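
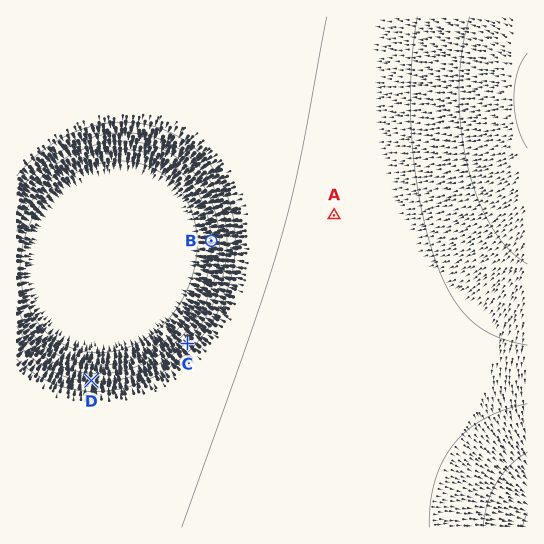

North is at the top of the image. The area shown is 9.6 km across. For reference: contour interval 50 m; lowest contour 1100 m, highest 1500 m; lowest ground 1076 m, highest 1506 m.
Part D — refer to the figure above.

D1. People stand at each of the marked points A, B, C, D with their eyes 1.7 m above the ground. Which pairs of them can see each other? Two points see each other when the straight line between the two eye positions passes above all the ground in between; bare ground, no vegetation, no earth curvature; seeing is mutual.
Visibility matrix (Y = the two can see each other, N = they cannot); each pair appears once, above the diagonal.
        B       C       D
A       N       N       N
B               Y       Y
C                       Y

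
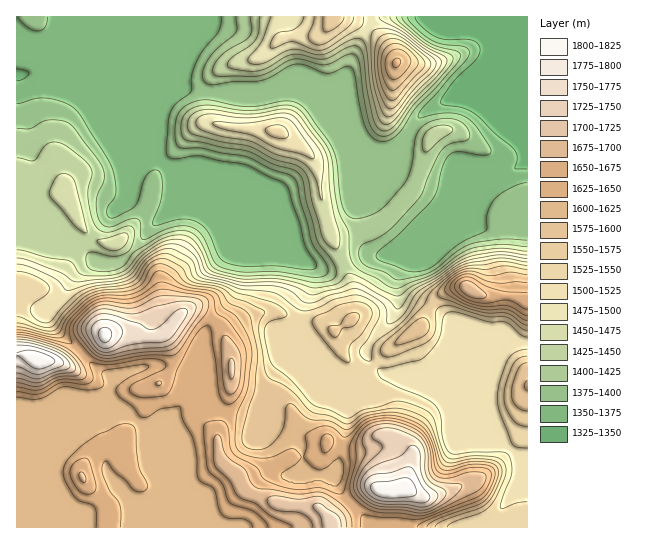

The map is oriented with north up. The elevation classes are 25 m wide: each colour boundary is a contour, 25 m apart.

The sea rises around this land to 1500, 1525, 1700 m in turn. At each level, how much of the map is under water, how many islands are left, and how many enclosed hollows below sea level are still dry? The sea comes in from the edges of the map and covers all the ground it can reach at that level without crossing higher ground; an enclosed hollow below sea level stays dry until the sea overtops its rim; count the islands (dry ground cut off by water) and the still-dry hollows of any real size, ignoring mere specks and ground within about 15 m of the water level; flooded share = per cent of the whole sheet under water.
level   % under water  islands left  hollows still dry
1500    48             2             0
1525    56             1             0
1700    94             2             0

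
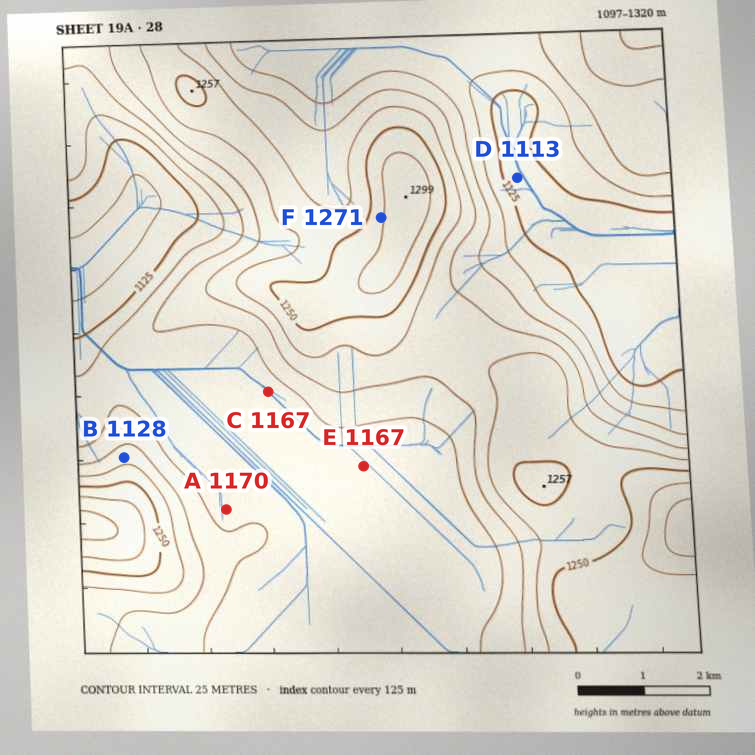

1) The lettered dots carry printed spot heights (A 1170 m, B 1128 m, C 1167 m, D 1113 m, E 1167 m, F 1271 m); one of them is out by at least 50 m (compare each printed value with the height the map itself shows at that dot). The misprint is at B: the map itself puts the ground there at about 1215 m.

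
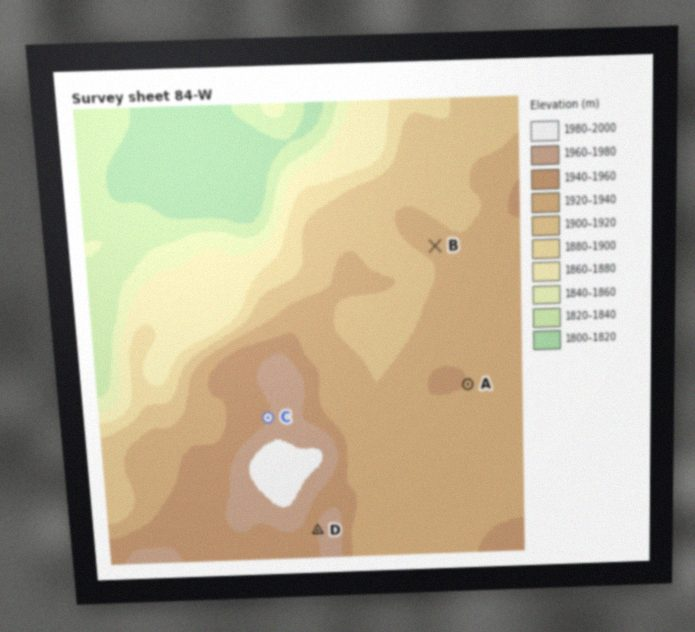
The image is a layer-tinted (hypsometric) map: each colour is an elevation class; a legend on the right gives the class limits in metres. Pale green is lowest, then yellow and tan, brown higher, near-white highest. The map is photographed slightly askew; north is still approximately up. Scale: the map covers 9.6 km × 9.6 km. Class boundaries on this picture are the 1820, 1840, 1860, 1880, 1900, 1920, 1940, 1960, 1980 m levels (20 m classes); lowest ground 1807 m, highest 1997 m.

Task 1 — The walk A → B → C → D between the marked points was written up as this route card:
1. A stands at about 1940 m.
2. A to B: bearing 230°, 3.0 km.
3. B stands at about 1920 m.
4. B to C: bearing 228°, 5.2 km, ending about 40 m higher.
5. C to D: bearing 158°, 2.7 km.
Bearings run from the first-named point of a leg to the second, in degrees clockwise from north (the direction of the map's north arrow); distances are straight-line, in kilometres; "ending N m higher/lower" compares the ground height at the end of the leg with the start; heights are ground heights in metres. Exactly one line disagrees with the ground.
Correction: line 2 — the bearing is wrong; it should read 347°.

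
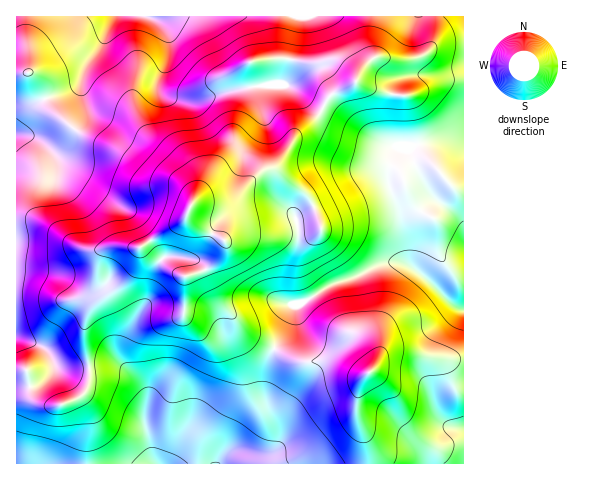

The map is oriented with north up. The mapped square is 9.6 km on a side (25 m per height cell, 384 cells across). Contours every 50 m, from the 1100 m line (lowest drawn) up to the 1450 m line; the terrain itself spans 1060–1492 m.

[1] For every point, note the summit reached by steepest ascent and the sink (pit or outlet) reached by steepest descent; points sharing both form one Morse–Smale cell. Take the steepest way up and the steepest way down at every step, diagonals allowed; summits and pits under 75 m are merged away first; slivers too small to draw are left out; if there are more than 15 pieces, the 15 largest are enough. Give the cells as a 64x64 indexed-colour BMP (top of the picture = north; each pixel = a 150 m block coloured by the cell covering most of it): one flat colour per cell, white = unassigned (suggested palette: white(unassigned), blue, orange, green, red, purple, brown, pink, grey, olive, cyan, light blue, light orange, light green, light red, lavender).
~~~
<image width="64" height="64" href="data:image/bmp;base64,Qk12CAAAAAAAAHYAAAAoAAAAQAAAAEAAAAABAAQAAAAAAAAIAAATCwAAEwsAABAAAAAAAAAA////ALR3HwAOf/8ALKAsACgn1gC9Z5QAS1aMAMJ34wB/f38AIr28AM++FwDox64AeLv/AIrfmACWmP8A1bDFADMzMzMzMzMzMzMzMzMzNVVVVVVVVVVVVVVEREREREREMzMzMzMzMzMzMzMzMzMzMzM1VVVVVVVVVUREREREREQzMzMzMzMzMzMzMzMzMzMzMzNVVVVVVVVVRERERERERDMzMzMzMzMzMzMzMzMzMzMzMzVVVVVVVVVEREREREREMzMzMzMzMzMzMzMzMzMzMzMzNVVVVVVVVUREREREREQzMzMzMzMzMzMzMzMzMzMzMzNVVVVVVVVURERERERERDMzMzMzMzMzMzMzMzMzMzMzM1VVVVVVVVREREREREREMzMzMzMzMzMzMzMzMzMzMzMzVVVVVVVVVEREREREREQzMxEzMzMzMzMzMzMzMzMzMzNVVVVVVVVURERERERERDMxERETMzMzMzMzMzMzMzMzM1VVVVVVVVREREREREREMxEREREzMzMzMzMzMzMzMzMzVVVVVVVVVEREREREREQzERERETMzMzMzMzMzMzMzMzNVVVVVVVVURERERERERDMRERERMzMzMzMzMzMzMzMzM1VVVVVVVVVEREREREREERERERETMzMzMzMzMzMzMzMzVVVVVVVUREREREREREQRERERETMzMzMzMzMzMzMzMzNVVVVVVERERERERERERBERERERMzMzMzMzMzMzMzMzM1VUREREREREREREREREEREREREzMzMzMzMzMzMzMzMzNEREREREREREREREREQRERERETMzMzMzMzMzMzMzMzIkRERERERERERERERERBERERERMzMzMzMzMzMzMzMyIiJEREREREREREREREREEREREREzMzMzMzMzMzMzMyIiIiREREREREREREREREQRERERETMzMzMzMzMzMzMyIiIiJERERERERERERERERBERERERMzMzMzMzMzMzMzIiIiIkREREREREREREREREERERERETMzMzMzMzMzMzIiIiIiJEREREREREREREREIREREREREzMzMzMzMzMzIiIiIiIiJEREREREREREREIhERERERERMzMzMzMzMzIiIiIiIiIiREREREREREREIiERERERERERMzMzMzMzMiIiIiIiIiIiREREREREREIiIRERERERERETMzMzMzMiIiIiIiIiIiIiJEREREREIiIhEREREREREREzMzMzMyIiIiIiIiIiIiIiJERERCIiIiERERERERERETMzMzMzMiIiIiIiIiIiIiIiJERCIiIiIRERERERERERMzMzMzMzIiIiIiIiIiIiIiIiIiIiIiIhERERERERERETMzMzMzMyIiIiIiIiIiIiIiIiIiIiIiEREREREREREREzMzMzMzIiIiIiIiIiIiIiIiIiIiIiIRERERERERERERMzMzMzERIiIiIiIiIiIiIiIiIiIiIhERERERERERERERMzMxERERERERIiIiIiIiIiIiIiIiERERERERERERERETMREREREREREREiIiIiIiIiIiIiIRERERERERERERERERERERERERERESIiIiIiIiIiIiIhERERERERERERERERERERERERERERIiIiIiIiIiIiIiERERERERERERERERERERERERERERIiIiIiIiIiIiIiIRERERERERERERERERERERERERERIiIiIiIiIiIiIiIhERERERERERERERERERERERERERIiIiIiIiIiIiIiIiERERERERERERERERERERERERERIiIiIiIiIiIiIiIiIRERERERERERERERERERERERERIiIiIiIiIiIiIiIiIhERERERERERERERERERERERERIiIiIiIiIiIiIiIiIiERERERERERERERERERERERERESIiIiIiIiIiIiIiIiIREREREREREREREREREREREREREiIiIiIiIiIiIiIiIhERERERERERERERERERERERERESIiIiIiIiIiIiIiIiEREREREREREREREREREREREREREiIiIiIiIiIiIiIiIRERERERERERERERERERERERERESIiIiIiIiIiIiIiIhERERERERERERERERERERERERERESIiIiIiIiIiIiIiEREREREREREREREREREREREREREREiIiIiIiIiIiIiIRERERERERERERERERERERERERERERIiIiIiIiIiIiIhEREREREREREREREREREREREREREREiIiIiIiIiIiIiERERERERERERERERERERERERERERERIiIiIiIiIiIiIRERERERERERERERERERERERERERERERIiIiIiIiIiIhERERERERERERERERERERERERERERERESIiIiIiIiIiEREREREREREREREREREREREREREREREREiIiIiIiIiIRERERERERERERERERERERERERERERERERIiIiIiIiIhEREREREREREREREREREREREREREREREREiIiIiIiIiERERERERERERERERERERERERERERERERERIiIiIiIiIREREREREREREREREREREREREREREREREREiIiIiIiIhERERERERERERERERERERERERERERERERESIiIiIiIiERERERERERERERERERERERERERERERERERIiIiIiIiIREREREREREREREREREREREREREREREREREiIiIiIiIhERERERERERERERERERERERERERERERERESIiIiIiIi"/>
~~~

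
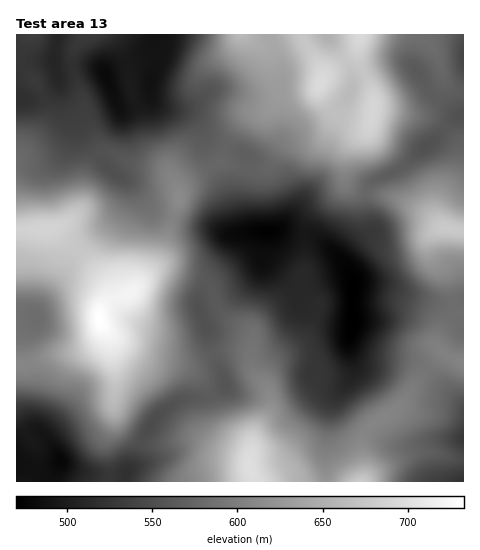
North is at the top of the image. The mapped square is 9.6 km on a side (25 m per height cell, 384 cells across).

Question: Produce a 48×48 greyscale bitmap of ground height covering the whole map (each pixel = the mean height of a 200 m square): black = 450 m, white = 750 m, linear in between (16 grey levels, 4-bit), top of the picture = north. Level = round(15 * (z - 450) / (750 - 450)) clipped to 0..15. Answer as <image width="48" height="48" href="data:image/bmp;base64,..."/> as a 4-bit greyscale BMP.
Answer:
<image width="48" height="48" href="data:image/bmp;base64,Qk32BAAAAAAAAHYAAAAoAAAAMAAAADAAAAABAAQAAAAAAIAEAAATCwAAEwsAABAAAAAAAAAAAAAAABEREQAiIiIAMzMzAERERABVVVUAZmZmAHd3dwCIiIgAmZmZAKqqqgC7u7sAzMzMAN3d3QDu7u4A////ACIiIjM0RERWeIiavMzMuqqZmrupdlVURCIiIiNERERWZ4iavMzLuqmImaqZh2VVVCIiEjRVVERVZ4iavMzLqpmIiJmYd2ZlVSIiIjVmZVVWZ3iaq8zLqpiIiIiHd2ZmVSIiI0VndlVWZ3iZq8y6qYh3eIiHd2ZlVCIiNFZ3h2VVZ3iJmru6mId3d4iId3ZmVDMzRFZ5mXZVZnd4iaqpiHZlZniIh3d2ZUM0RWeKqYZVVmZ3eImZh2VUVWeIiHd2ZURVZneauphmVWZmZniIhlVERFZ3iHd2ZWZmd3iaupmHZmZmZneIdlREM0VWd3d2Znd3iIiau6mYdmZmVneIdUREMzRFZ3d3Z4iIiJmry7qZh3ZmZnd3ZUREMzNFZ3d3d4iImaq8zLqph3ZmZnd3ZUREMiNEVnd3eIiJmrvN3MupiHZmZ3d2ZURDIiM0Vnd4iHeImrzd3cupiHZmZ3d2VURDISI0VneId3d4ibze3cuph2ZWZnd2VEQzIRI0Vnd3d3d3ib3u7cu6h2VVZndlREQzIRIjRWd3d3d3ir3u3cy6h2VWZmZlQzMzIREjRVZ3d3d3ir3u3dy6h2VWZlVUQzMzIRIjRVZnd3d4mr3e3d3Kh2VWVVREMzMzIRIjRVZmd4iJmrzd3e3Kl2VmVEMzMzMzIREjRFZnd5maq7zN3d3LmHZlVDMjMzMyIREjRWd4h6qqu7zM3d3LqXZVVDIiMzMyERIjRWiIiLu7u7zMzMzLqXZVQyIiIzMiESI0VniYiLu7u7u7u7u6qXZUMiIiIjMiEiNEVomZmbu8u7u6qqmZmHVDIiIRIiIiIjREV5qqqszMzLupmZiIh2UyIhEREiIiM0REV5q7u8zMzLupiIh4h2QyIiEREiIzNERFZ5q7u7u7u7upiHd3iHVDMyIiIjM0RVVVaJq7uqqqq7uod3d3iHZURDMzMzNFVmZmeJqqqYiImaqYdmZ3iIdlVERERDRWZ2Z3iJmZmId3eIiHZmZ3iIdmVVVVVURWd3Znd4iZiHdmZ3dmVWZ3iHdmZmZmZVVneHZmZniIiHZmZmZlVWZ3h3dmZmZmZmd3iId2Zmd3d2ZmVVVVVWZ3d3ZmZmZmd3iImZmIdmZmd2ZlVVVVVVZnd2ZmZmZneIiZqqqphmVWZmZlVVVVVVVWZmZmZmd3iImaq7u6h2VVZmZVVERUQ0RFVWZmZ3iIiImqu7zLl2ZlZlVVREREMjM0RVVmd4iIiJmru7zLqHdmVURERERDIiMzNFVWeIiZmZq7u7zLqXdmVURERERDIiIiNFVWd4iZmau7u7zLqHZmZTREREQyIiIiNFVWZ4iZmazMu7zLqHZmZkRDM0QyIiIiNFZWZ4iZmazMu7u6l2ZmZkRDM0MiIiIiNFZmeImZmazMy7u5hmZmZURDMzMiIiIiNFZ3iJmZmqvMy7updmZmZUQzM0MiIiIiI1Z4iZmqqrvLu8uodmZmZURDNEQzMyIiI0V4mqqqqru7u8ypd2d2ZURDM0REMzIiI0Vomqqqq7uqu8y5h3d2ZQ=="/>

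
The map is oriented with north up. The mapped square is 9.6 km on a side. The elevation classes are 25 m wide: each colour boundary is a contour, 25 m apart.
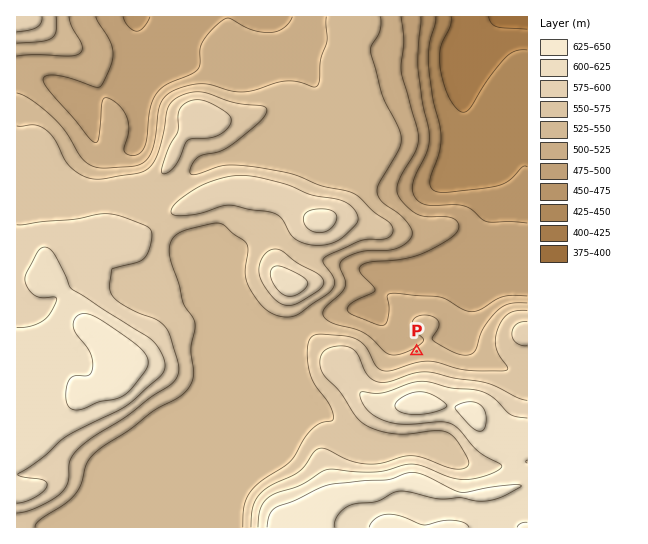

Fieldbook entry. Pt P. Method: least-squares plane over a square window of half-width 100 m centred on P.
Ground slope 4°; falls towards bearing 340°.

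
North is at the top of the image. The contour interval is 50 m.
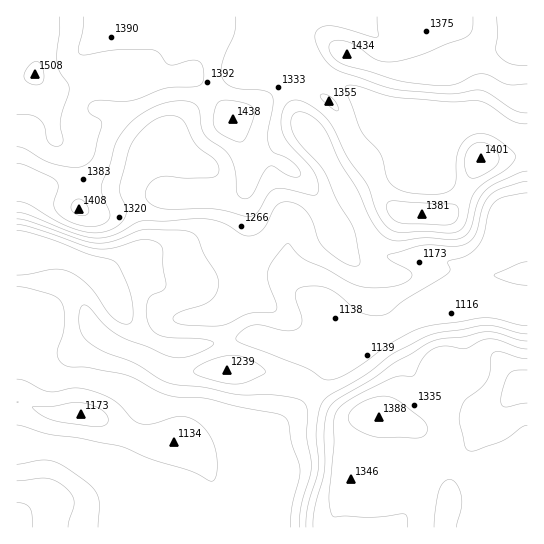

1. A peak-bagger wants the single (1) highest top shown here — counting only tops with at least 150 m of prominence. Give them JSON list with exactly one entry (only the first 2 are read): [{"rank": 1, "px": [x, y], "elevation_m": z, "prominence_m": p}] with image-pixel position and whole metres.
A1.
[{"rank": 1, "px": [35, 74], "elevation_m": 1508, "prominence_m": 440}]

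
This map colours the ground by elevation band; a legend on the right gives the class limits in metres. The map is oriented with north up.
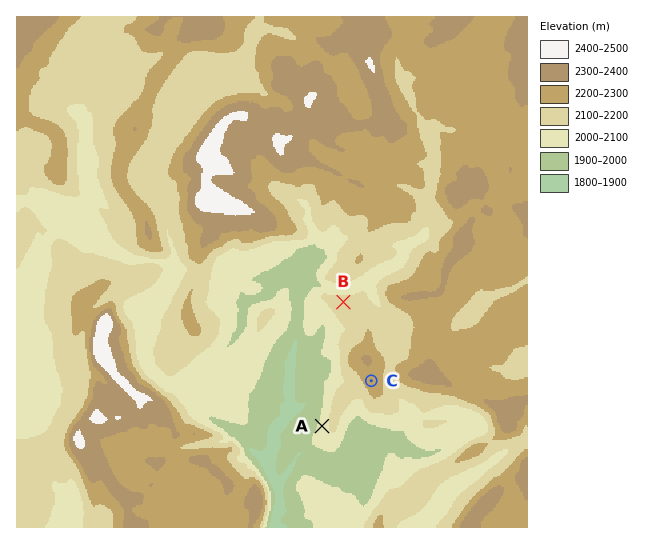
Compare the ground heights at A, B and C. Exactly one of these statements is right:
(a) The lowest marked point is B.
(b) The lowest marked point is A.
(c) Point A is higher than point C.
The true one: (b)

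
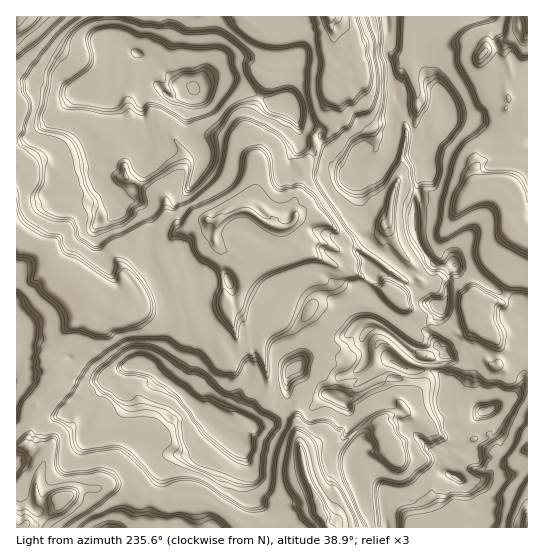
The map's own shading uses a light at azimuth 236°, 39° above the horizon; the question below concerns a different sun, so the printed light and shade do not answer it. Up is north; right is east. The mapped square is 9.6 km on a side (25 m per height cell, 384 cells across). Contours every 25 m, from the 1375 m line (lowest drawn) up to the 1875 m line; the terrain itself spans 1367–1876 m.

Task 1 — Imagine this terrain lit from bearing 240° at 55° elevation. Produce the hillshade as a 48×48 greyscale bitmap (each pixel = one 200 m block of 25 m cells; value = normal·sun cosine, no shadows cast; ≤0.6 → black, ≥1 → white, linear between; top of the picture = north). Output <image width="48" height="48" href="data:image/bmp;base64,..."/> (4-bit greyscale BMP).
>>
<image width="48" height="48" href="data:image/bmp;base64,Qk32BAAAAAAAAHYAAAAoAAAAMAAAADAAAAABAAQAAAAAAIAEAAATCwAAEwsAABAAAAAAAAAAAAAAABEREQAiIiIAMzMzAERERABVVVUAZmZmAHd3dwCIiIgAmZmZAKqqqgC7u7sAzMzMAN3d3QDu7u4A////ALu2d1RFVVQzNSN5mYhAGs7ttFmYiIhQE7pmd3ZlRVRVZlermIYgbM7stniZmIhSI4dXmph2d3iIiJzbdXUSrN7MuJmHiZlkMXiIm6iamJmZm9y6hTIWzO6rlmiZqoZVM4iaqqm8qcuJvdy6YQE53euZY2iJqGVFNUacypm6nMqbzLqpQAFL3MqHNImahlVkRyWbuaqqzKmsuZvIIABc27qEJ7u7iIVEV2iszLmbyomsqcymERB9yqpzWsy4iHVnQYmrzKmZmIi8rMqGQhCNurpje8p5uIh2Qpmby5iIiJrLzZiHMRKLrMhWnKicuImVNYiruYiJqavM2oZSAUarqql2q5m8qap0VWeamYisurvNtUIQFYmZrKZ5mJq8mKllQjaImZvbmavKMyEkeJmKumZ4iZm7mIZWRGVYmby5msxyNAJYiKp5h3iZiZq7hlREWHVYiqqau6USMQR5d8tliZmYmqmZY0VniGRYiZiKqDABMSeYWclUeIqYqHiIZXd5mHRYiIh2QgATM3iHiqdniauYiJeKRHZomHVXd2VVMBIkaIh4mod4ibuHmUWWJkNaqYVGVEV2RFZ4iIV5iIiYiaqIY1iHdCacqXNFNHiHeJmIiGOKmImYmZh0RWiqcli8mCJkN4iIibuIiESqqImZmYdnUnzKIGi6mBRCaIiIisqIh1aqqImZmIiGFcynIXm7h1QmiImZnMmIiGd5mYiYh4h0W8qIdIylVUNYiJu4rKiIiGVXmHeIh3ioiqmrmJcleDNomsyXu4iIhCR4h3d2eIq3iprKhTJYiEV5vMqJmYiIQmiIiIdnqZupl5yFdTN4ZHic28p5mIiFJYiIiIiKuqy5aMpFVkR0JJvMvdqHeZdUV4iIh3iKqb2masgjaERCaNy6vcuXZnhlZ4mHZomZjOyFfMc0VVdDiMzLqquoZnaGaIiIiZmZztmGe7dDJnY0ibvJmayodViYZniJmZmc7rqXebdTFHZXiaupicyXVGiadHZ4iam97MuHWbmFJHiImpqqisp2eHibpEZWi8qs3MmXR7yDI2mavYq6m8l3q4Z7txRVjLmbu6mIZryDE3qqupvKm7mImYiKpxI1nLqrq5qId6tzFIqpmMy5rLiImIiJlxFXrLynmZmIh5qFNXmIiLuqzJiIiIiJhjNpmsyGd4h3l5qHVGiIiLzLqYiZiIiamFNZvcuUR4h5qJiIdWZoiMzJmaqpmYrMl2RqzMtQN3iKuXaYdERIiMy7u7uompzLqFRpzKgQJHd6yVapciFoid28ypmYmavLlkRphmQAFXib2ka6QiOIicu8qIiImJqphkRTJGUwJ4ic2SemIyaIicq6iImIiImXZEUgSIhRNoi+1jiFUjeIiJmpmJuYiYiHdmQSWIhiJojO1miHYkaIhoiaqruYmHdmVVISRWZAFone1miIU0eYQHiJmrqIdlI0NEEAJGZSNone1kiIVXiGNJiYiJhkERNDRUECaIh0JovuxUiIdnmVNIiXdnQxABMzVUIXiIiEFZzuxEiIiZhzIw=="/>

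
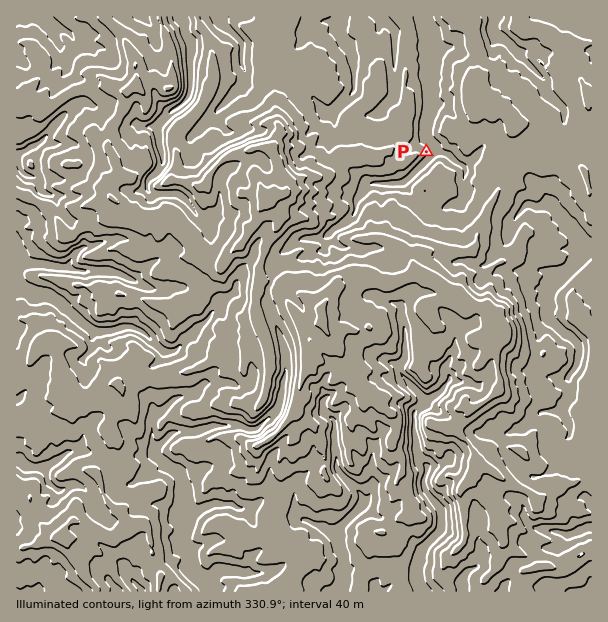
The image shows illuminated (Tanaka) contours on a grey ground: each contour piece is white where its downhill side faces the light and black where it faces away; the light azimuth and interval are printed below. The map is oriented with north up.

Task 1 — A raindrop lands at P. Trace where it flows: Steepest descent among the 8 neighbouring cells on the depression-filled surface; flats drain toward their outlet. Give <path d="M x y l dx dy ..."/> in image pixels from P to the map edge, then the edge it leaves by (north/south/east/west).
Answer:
<path d="M426 152l8 0 1-2 0-3-7-7-2-3 0-15 2-2 0-3 3-6 0-75-5-7-3-12"/>
exit: north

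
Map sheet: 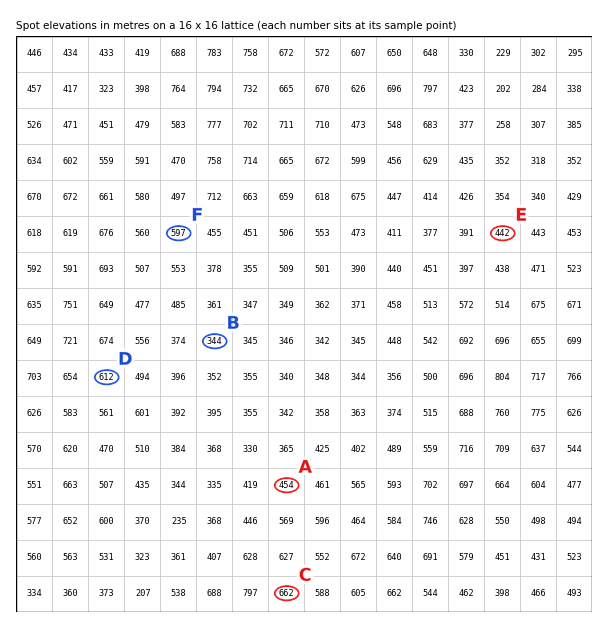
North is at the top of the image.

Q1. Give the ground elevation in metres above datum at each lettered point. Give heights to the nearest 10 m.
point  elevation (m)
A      450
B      340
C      660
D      610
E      440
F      600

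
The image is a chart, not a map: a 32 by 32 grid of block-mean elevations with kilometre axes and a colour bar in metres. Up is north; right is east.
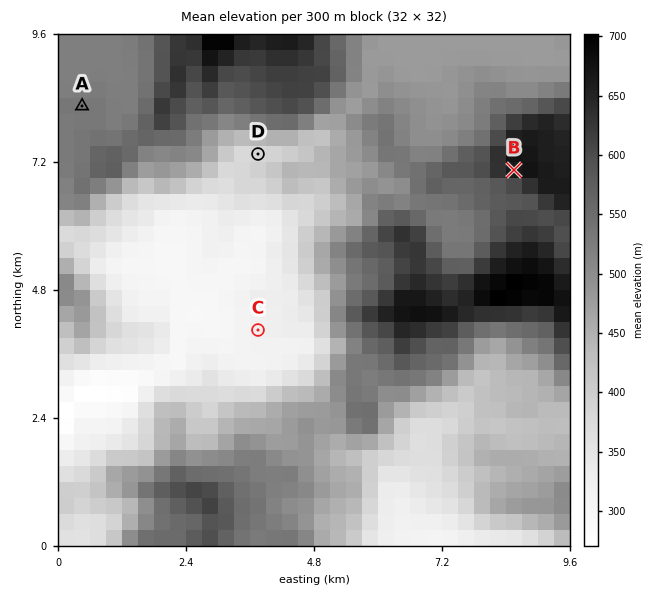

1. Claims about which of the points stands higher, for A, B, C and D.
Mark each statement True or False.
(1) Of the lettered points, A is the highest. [False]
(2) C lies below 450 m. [True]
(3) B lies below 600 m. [False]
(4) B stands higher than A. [True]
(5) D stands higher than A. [False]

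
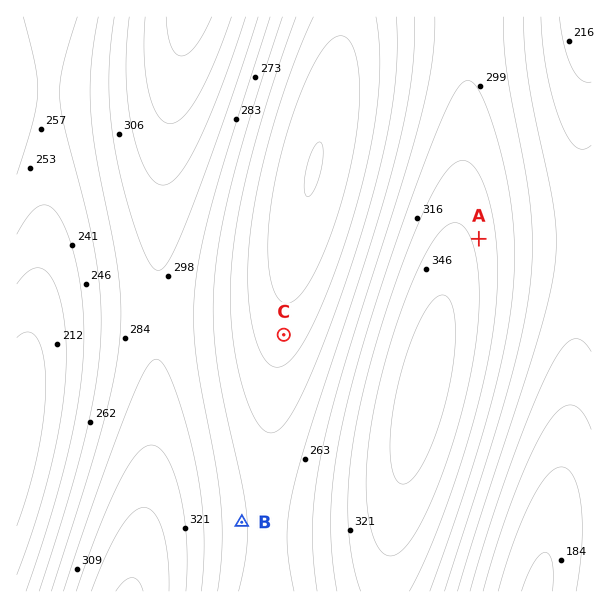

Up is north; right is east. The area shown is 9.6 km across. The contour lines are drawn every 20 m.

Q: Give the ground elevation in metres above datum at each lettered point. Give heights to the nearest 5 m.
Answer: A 335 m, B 265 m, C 210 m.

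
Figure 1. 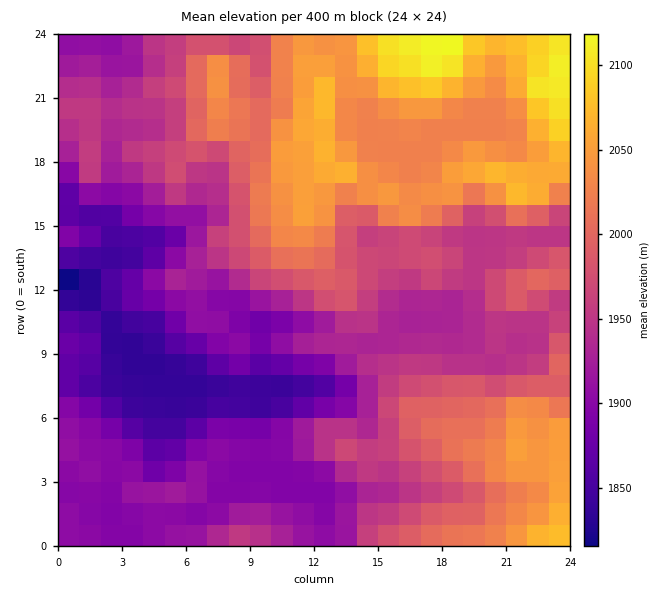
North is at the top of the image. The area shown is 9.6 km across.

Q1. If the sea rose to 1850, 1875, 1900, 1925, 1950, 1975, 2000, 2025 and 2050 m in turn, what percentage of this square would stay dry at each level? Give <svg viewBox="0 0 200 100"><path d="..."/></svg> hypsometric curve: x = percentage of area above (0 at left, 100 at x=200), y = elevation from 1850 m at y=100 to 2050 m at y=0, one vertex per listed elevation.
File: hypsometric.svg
<svg viewBox="0 0 200 100"><path d="M187 100l-11-12-21-13-22-13-27-12-26-12-16-13-20-13-22-12"/></svg>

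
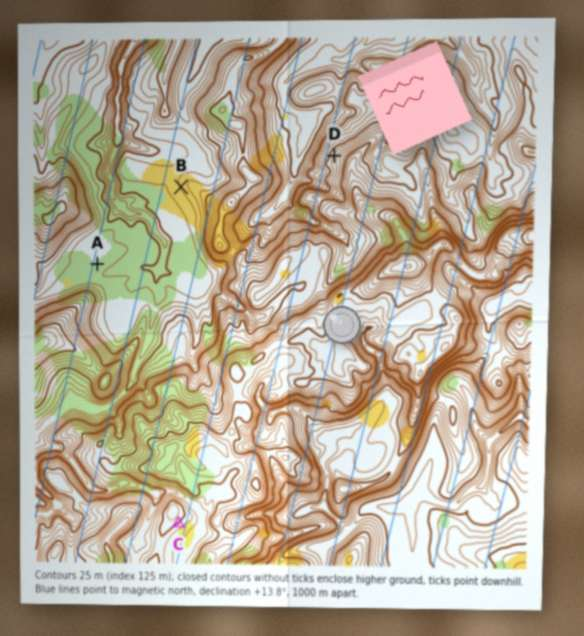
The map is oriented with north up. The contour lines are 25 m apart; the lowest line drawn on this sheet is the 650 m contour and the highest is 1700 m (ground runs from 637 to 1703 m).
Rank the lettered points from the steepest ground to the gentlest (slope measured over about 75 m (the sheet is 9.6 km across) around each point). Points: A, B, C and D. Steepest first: D C B A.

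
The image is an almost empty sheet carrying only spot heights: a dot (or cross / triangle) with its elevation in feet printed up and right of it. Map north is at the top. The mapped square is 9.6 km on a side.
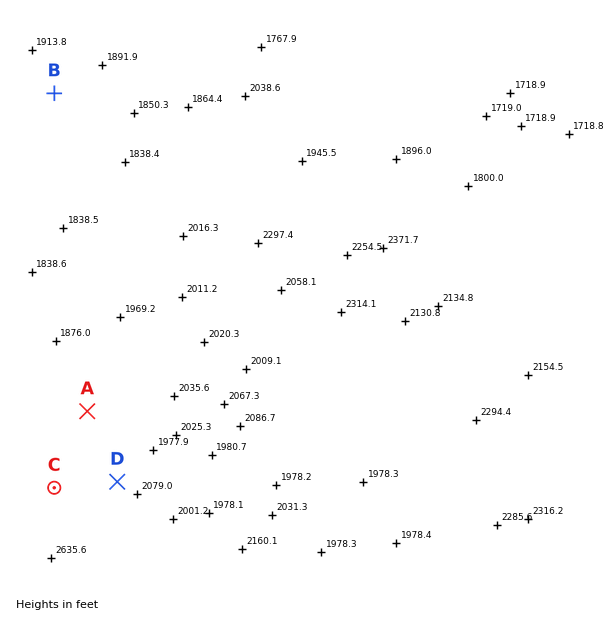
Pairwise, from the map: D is higher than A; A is higher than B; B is lower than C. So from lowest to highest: B A D C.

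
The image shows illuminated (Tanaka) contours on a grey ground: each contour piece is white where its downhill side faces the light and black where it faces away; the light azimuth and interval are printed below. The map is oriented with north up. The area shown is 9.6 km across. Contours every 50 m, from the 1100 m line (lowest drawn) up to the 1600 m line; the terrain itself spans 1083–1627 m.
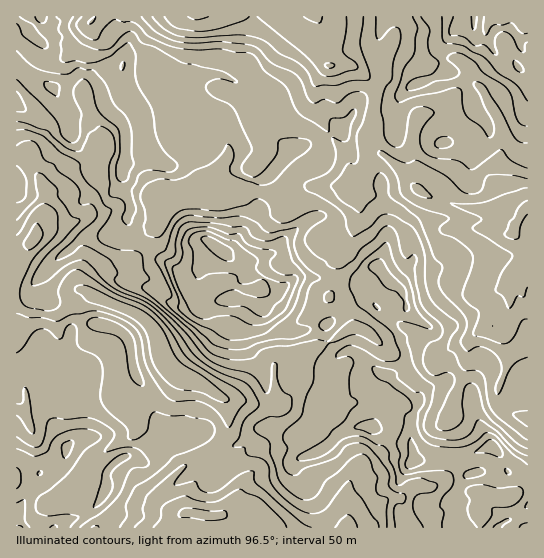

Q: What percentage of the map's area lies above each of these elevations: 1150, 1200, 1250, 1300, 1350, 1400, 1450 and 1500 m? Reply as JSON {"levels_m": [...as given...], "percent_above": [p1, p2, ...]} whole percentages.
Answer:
{"levels_m": [1150, 1200, 1250, 1300, 1350, 1400, 1450, 1500], "percent_above": [94, 86, 73, 57, 38, 22, 10, 4]}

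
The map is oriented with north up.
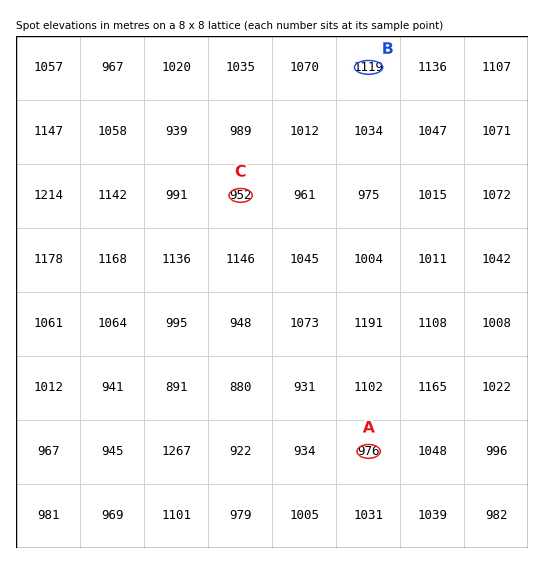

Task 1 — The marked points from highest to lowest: B A C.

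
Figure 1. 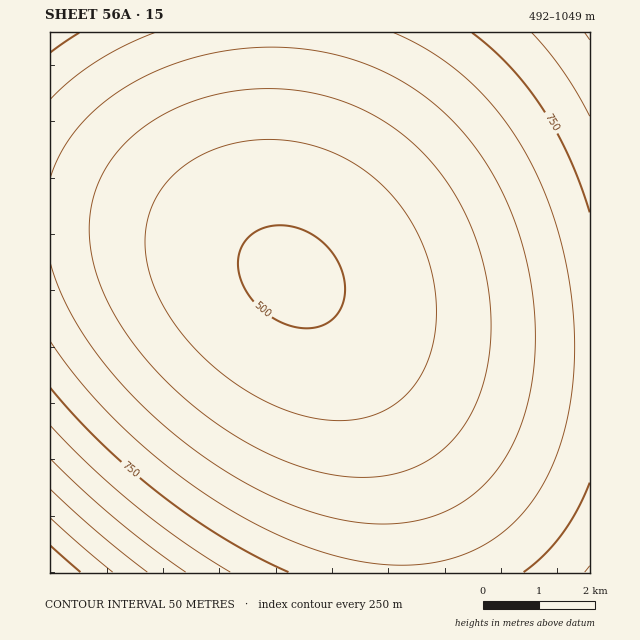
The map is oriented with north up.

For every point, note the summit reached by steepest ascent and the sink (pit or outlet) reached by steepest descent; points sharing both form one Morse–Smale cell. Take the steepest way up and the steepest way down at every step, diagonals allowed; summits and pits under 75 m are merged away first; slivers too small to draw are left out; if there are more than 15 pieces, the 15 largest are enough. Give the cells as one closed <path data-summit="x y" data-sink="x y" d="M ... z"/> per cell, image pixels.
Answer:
<path data-summit="50 572" data-sink="291 276" d="M81 221l-31 0 0 351 354 1 0-26-7-58-9-41-10-29-12-29-21-42-21-34-18-24-25-21-25-13-31-11-58-14z"/><path data-summit="590 33" data-sink="291 276" d="M590 32l-316 0-2 181 6 37 10 22 14 14 29 18 32 15 44 14 73 13 65 4 45 0z"/><path data-summit="590 572" data-sink="291 276" d="M304 286l-2 0 22 28 21 34 21 42 12 29 10 29 9 41 6 39 1 44 186 1 0-222-95-4-38-4-45-8-59-20-37-20z"/><path data-summit="50 33" data-sink="291 276" d="M273 32l-223 0 0 188 81 5 63 11 55 17 38 20-11-29-4-31z"/>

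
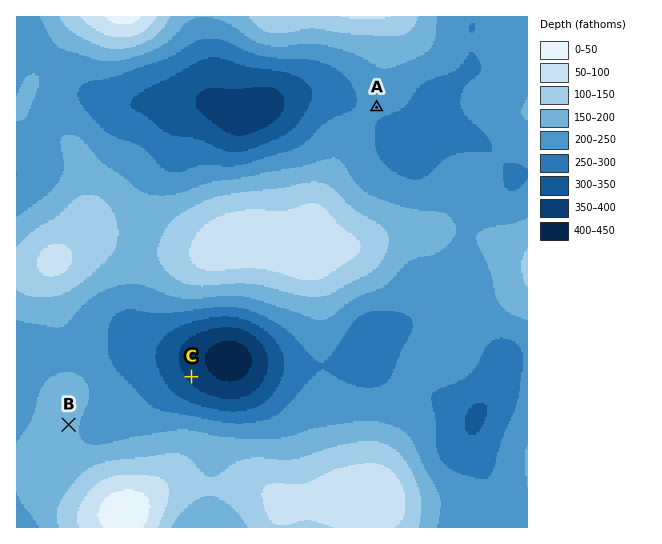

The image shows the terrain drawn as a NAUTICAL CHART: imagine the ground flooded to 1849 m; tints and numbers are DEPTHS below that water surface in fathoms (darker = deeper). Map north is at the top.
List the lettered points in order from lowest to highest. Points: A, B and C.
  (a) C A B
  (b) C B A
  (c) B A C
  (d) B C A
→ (a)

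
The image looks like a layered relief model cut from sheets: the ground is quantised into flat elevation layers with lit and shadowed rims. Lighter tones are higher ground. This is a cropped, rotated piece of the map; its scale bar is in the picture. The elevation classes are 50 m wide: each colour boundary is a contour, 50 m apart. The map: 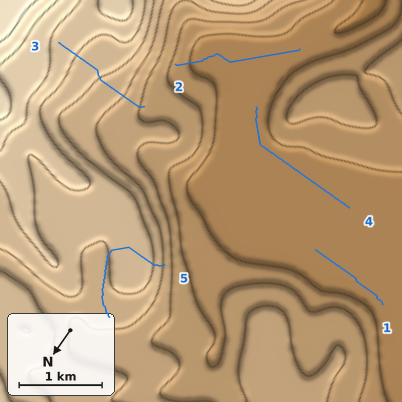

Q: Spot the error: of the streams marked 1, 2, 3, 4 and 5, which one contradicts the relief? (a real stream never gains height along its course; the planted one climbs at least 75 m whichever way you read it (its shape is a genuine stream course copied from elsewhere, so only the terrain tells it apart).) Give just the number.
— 5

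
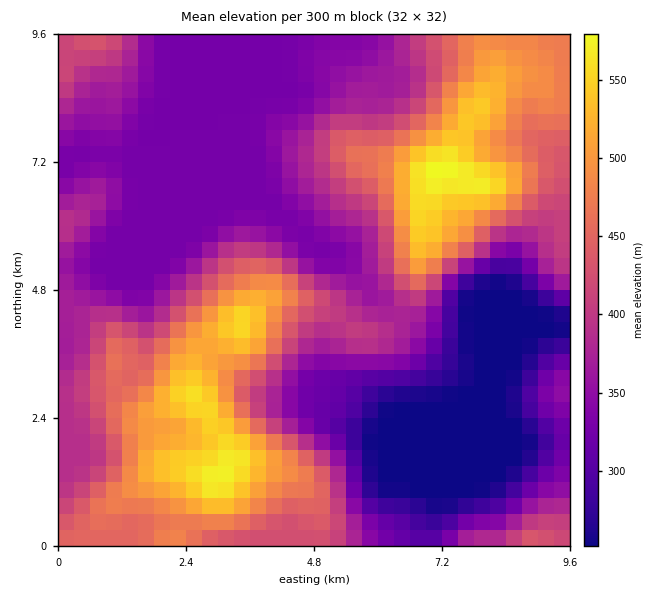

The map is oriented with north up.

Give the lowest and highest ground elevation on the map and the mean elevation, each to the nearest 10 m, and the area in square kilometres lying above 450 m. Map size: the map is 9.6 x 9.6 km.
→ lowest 250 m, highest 580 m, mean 390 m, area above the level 24.9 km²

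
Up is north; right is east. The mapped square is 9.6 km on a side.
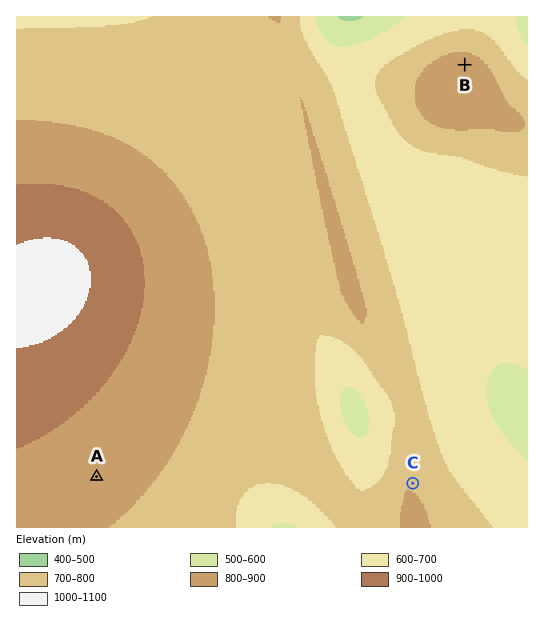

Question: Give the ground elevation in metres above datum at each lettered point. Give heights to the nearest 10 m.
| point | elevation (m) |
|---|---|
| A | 840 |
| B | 850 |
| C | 790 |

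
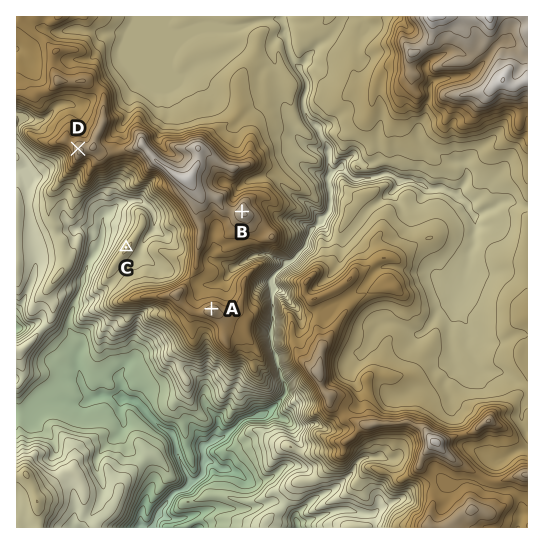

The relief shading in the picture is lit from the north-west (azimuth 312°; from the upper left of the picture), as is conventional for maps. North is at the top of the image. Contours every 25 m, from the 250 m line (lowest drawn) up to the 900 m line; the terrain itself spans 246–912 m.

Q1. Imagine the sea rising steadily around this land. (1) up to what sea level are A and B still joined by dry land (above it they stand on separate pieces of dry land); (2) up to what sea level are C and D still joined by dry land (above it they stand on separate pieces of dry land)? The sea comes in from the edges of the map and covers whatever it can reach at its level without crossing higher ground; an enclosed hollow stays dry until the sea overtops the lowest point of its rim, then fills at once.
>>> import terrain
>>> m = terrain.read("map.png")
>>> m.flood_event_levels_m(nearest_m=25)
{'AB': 750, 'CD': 600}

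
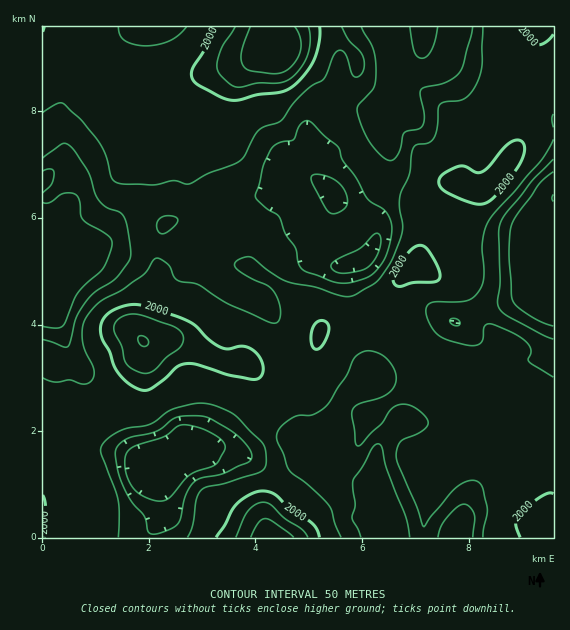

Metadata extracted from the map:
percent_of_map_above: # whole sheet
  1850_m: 93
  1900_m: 79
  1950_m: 55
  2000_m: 9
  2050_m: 3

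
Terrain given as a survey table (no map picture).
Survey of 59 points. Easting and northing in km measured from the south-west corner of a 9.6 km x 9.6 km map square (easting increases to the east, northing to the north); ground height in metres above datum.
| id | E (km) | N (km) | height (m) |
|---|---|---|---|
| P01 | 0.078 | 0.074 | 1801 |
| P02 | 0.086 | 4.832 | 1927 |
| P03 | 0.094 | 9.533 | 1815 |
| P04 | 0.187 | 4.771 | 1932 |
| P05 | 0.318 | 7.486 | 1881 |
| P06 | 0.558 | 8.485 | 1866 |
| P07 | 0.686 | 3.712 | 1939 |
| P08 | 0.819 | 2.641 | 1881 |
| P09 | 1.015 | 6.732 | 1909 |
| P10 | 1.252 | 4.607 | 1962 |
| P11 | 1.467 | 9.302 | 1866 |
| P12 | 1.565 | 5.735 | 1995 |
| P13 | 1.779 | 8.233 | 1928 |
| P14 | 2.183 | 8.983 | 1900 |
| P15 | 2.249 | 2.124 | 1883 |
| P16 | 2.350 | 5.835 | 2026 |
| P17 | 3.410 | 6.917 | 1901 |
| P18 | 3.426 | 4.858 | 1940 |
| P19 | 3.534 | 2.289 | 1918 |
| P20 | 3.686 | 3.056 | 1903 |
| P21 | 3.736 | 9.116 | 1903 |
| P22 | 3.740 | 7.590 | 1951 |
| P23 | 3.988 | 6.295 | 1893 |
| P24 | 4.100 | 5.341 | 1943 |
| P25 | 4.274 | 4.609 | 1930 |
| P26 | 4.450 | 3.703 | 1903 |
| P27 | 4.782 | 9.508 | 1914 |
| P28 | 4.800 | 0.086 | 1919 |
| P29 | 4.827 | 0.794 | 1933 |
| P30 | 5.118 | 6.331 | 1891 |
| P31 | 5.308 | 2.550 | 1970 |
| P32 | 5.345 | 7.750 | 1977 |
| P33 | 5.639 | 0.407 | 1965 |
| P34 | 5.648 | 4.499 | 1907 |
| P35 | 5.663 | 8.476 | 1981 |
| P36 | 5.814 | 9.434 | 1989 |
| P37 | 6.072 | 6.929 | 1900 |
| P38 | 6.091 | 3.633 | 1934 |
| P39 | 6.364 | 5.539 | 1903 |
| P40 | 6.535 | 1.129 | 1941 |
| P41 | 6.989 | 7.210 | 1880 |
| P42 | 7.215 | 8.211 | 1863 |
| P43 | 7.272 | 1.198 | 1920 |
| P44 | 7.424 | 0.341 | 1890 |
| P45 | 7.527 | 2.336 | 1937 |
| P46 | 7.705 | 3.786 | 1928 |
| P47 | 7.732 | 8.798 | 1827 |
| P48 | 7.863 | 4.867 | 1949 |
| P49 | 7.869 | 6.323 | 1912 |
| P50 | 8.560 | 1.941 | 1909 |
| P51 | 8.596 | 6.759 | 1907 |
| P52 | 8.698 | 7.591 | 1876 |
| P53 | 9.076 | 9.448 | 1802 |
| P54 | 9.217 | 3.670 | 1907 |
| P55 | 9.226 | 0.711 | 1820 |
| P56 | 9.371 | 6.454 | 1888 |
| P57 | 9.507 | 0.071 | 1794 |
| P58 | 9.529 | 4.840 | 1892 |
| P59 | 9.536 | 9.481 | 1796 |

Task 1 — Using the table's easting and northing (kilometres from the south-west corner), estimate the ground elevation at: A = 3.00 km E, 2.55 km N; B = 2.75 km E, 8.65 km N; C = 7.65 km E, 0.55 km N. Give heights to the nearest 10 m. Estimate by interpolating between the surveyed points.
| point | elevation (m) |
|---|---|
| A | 1900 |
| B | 1930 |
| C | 1890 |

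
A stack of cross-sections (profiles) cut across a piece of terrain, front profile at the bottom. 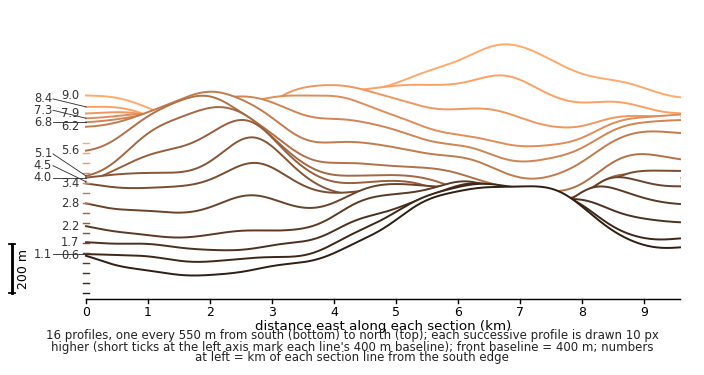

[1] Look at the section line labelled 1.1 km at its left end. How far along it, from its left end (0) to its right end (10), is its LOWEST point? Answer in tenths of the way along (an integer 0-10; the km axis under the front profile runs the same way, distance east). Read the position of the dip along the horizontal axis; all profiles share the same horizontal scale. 2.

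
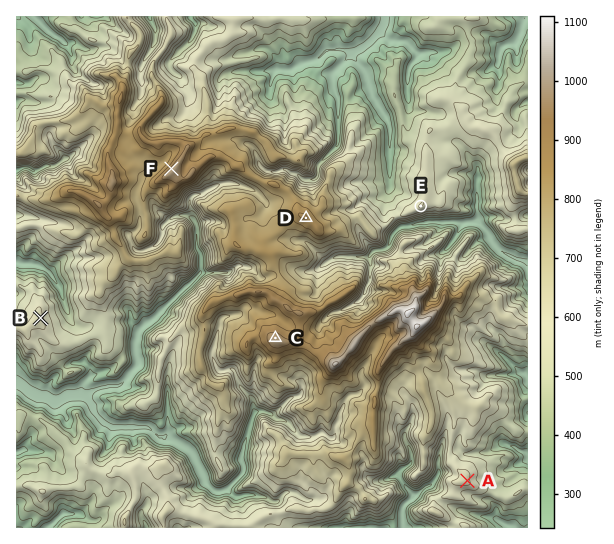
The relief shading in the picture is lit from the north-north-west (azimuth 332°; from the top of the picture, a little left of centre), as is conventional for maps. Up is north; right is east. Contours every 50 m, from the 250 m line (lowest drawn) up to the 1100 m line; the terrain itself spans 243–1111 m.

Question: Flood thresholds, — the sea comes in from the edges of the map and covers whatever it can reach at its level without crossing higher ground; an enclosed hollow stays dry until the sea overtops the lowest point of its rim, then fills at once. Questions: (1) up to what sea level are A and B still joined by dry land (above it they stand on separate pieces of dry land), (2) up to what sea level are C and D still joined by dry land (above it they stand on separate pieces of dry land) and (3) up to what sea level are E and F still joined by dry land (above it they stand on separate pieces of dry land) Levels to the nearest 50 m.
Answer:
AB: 500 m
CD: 800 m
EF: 550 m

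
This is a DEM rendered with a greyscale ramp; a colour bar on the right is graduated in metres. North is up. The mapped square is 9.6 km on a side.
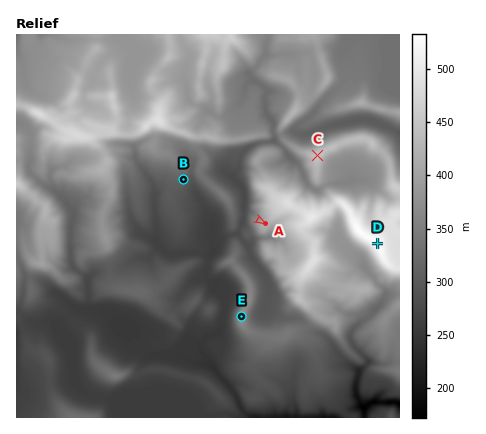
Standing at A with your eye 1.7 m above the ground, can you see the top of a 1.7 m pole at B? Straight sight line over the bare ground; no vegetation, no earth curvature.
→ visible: true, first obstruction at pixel None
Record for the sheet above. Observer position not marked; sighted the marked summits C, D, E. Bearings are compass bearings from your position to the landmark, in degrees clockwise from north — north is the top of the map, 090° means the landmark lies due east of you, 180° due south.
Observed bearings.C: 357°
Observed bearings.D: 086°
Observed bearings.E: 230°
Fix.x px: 323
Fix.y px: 248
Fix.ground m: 430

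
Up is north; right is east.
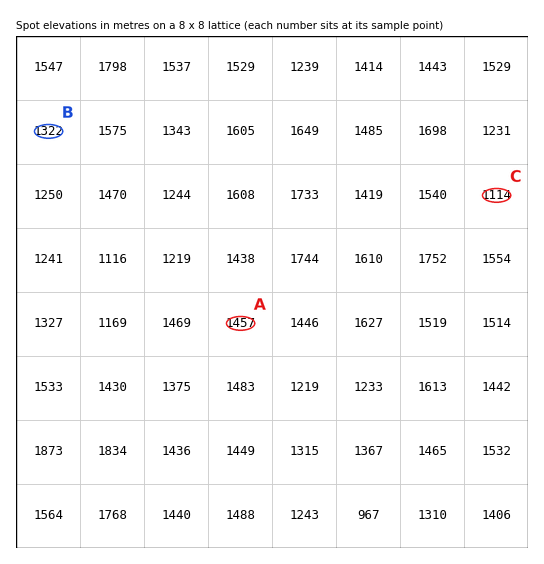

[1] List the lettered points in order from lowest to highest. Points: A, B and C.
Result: C B A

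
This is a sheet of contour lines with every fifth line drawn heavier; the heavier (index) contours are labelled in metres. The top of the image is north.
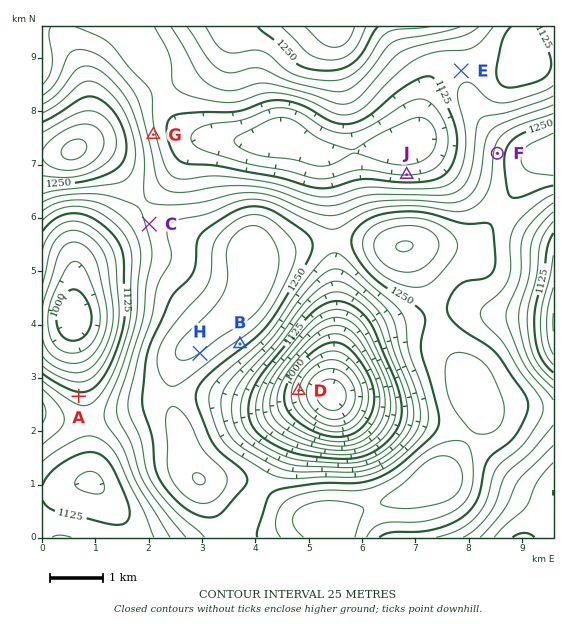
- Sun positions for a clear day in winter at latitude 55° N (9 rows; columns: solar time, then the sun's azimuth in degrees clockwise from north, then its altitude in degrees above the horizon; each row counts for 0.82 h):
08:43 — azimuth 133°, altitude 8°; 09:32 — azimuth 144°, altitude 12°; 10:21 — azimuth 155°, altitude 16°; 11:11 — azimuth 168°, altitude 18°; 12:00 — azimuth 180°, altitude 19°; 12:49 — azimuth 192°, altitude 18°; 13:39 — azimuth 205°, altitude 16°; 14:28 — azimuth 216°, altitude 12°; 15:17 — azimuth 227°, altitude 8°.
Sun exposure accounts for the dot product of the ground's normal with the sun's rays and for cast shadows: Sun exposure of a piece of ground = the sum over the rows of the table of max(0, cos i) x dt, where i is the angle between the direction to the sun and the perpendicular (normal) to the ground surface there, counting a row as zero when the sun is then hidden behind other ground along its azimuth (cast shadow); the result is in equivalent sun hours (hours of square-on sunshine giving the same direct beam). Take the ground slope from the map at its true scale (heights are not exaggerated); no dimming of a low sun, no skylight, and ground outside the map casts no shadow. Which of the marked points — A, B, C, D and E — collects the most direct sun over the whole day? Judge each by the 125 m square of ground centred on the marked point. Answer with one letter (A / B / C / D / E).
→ B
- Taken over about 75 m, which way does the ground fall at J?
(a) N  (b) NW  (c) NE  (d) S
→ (a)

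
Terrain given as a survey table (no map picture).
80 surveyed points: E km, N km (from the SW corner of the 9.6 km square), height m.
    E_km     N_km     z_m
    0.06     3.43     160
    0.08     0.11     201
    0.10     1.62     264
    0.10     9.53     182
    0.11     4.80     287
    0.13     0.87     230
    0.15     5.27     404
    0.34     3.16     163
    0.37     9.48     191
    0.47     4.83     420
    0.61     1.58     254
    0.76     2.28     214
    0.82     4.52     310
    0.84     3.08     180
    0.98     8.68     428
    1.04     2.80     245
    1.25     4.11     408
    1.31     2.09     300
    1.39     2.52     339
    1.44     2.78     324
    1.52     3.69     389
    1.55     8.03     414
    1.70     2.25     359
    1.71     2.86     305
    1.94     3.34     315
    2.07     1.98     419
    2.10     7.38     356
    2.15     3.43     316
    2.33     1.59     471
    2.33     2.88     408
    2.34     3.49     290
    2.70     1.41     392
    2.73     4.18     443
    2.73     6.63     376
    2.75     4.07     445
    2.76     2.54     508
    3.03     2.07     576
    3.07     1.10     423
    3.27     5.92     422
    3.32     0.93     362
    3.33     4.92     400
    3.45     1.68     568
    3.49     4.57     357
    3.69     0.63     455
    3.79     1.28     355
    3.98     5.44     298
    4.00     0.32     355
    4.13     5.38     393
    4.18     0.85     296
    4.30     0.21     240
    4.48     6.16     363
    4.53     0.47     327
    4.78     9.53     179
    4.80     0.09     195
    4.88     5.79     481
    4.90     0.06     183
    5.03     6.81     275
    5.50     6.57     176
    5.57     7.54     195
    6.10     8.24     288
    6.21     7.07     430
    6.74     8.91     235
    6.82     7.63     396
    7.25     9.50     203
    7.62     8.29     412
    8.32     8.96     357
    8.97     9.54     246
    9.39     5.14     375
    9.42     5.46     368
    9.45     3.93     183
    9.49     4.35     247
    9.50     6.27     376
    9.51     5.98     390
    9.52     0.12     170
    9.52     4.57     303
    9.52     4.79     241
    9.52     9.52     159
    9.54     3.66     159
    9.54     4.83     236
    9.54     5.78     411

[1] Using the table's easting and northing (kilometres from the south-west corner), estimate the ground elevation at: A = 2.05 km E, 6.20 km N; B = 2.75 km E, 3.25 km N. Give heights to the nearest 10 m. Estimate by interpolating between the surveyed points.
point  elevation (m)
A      520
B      550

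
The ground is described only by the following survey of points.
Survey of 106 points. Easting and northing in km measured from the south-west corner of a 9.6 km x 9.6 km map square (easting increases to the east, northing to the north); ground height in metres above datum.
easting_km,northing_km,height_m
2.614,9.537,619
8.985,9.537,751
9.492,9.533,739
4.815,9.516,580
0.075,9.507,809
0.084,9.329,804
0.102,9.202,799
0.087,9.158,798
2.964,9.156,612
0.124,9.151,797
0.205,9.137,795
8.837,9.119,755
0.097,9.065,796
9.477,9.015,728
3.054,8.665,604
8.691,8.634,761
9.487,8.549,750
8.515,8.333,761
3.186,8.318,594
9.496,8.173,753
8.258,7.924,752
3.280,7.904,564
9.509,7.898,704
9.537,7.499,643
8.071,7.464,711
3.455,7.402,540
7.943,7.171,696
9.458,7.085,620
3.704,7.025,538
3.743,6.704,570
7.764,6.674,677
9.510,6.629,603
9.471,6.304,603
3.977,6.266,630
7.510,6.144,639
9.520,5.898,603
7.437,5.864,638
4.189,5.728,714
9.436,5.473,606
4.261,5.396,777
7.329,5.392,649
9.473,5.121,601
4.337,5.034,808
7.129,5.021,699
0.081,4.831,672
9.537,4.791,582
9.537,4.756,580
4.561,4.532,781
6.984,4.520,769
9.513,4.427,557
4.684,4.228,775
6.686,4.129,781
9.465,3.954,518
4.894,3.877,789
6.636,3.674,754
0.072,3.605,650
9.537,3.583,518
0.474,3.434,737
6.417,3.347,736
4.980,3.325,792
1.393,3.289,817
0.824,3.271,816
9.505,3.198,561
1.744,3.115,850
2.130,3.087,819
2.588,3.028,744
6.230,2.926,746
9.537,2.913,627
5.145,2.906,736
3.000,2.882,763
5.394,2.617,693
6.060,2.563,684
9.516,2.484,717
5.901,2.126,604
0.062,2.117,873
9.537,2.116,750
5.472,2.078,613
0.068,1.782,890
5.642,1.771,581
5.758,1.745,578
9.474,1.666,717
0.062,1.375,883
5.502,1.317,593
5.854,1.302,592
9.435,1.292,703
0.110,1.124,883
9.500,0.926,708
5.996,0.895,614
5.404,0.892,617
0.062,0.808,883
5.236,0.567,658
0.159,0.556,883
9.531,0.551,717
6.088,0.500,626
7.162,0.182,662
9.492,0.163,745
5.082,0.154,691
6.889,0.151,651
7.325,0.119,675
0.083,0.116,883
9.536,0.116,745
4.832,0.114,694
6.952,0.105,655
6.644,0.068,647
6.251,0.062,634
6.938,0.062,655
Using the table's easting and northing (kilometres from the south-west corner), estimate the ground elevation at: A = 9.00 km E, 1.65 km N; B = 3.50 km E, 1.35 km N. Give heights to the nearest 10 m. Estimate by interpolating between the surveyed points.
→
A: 670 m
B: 770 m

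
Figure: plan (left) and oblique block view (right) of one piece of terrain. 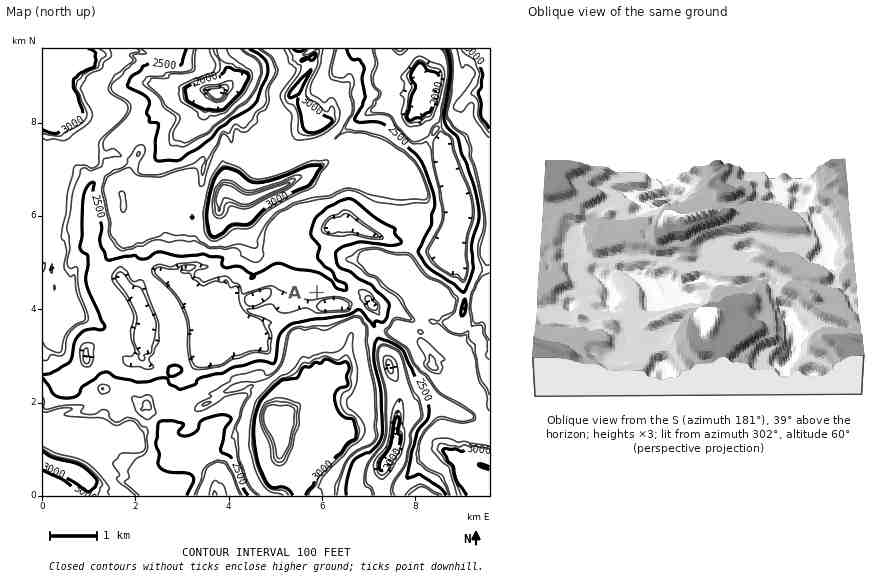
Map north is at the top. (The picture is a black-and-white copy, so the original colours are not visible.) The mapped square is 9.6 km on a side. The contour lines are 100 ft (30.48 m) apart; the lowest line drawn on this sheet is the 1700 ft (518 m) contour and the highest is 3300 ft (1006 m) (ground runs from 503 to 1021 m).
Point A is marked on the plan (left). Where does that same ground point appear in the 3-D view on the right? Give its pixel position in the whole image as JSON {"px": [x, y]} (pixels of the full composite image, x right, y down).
{"px": [733, 275]}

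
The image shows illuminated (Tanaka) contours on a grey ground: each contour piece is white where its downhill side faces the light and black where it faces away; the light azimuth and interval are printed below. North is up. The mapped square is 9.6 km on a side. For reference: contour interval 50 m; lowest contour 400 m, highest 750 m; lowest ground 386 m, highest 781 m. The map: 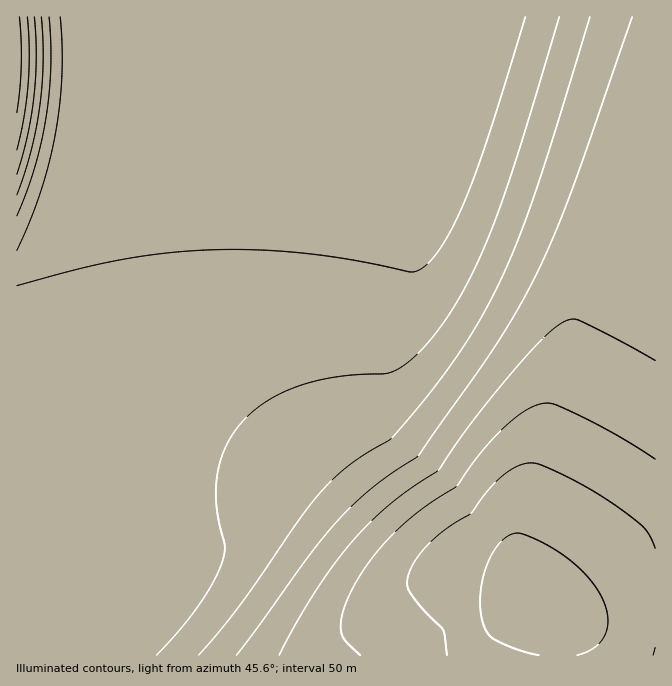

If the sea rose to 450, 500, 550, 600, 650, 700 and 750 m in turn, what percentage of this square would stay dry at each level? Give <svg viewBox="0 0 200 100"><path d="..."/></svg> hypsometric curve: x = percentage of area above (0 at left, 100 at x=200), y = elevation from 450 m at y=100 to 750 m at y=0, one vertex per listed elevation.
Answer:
<svg viewBox="0 0 200 100"><path d="M182 100l-11-17-11-16-19-17-12-17-19-16-58-17"/></svg>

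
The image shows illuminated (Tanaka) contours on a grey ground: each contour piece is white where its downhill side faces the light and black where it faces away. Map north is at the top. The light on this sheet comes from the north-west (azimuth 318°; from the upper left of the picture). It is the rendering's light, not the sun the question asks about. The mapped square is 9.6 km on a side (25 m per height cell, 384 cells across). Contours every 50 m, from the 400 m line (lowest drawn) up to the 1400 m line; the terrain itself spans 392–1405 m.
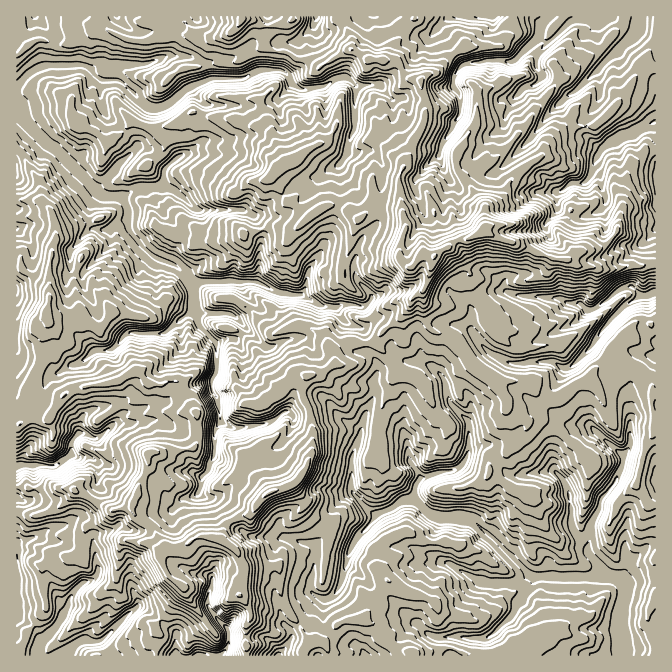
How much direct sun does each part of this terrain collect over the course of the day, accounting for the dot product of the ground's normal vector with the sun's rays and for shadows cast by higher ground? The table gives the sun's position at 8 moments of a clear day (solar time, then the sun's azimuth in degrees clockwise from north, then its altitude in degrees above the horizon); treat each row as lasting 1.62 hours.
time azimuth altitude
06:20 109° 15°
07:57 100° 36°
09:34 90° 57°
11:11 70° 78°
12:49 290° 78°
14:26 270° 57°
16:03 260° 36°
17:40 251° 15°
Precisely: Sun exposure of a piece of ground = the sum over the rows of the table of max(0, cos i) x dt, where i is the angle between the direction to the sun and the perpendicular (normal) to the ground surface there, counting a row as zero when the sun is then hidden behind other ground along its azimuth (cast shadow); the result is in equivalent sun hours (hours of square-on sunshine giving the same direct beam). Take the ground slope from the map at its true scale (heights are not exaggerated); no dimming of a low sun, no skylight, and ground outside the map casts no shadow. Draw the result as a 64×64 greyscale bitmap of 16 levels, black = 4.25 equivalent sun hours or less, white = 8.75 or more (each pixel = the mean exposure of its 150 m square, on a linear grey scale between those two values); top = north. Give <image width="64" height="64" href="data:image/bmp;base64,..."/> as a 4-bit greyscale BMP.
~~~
<image width="64" height="64" href="data:image/bmp;base64,Qk12CAAAAAAAAHYAAAAoAAAAQAAAAEAAAAABAAQAAAAAAAAIAAATCwAAEwsAABAAAAAAAAAAAAAAABEREQAiIiIAMzMzAERERABVVVUAZmZmAHd3dwCIiIgAmZmZAKqqqgC7u7sAzMzMAN3d3QDu7u4A////AOzN3JV+7u/Kl4YlioiKzM3d3N7crN7Kmt////7d7v7N3LvKuofe7+mshwCJqXm93e7d7rqId3ZlfO///+3e7s7Myp2sh3ze2qy6AHmcuL3e7u7t27qbqYd3re7+u83dzr3YmdvXZqzsuqMBe5vK3cze7t3d3d3u2nms3d7svczO3NqInt1Wa92YcBNrq6zcqrze7u7u7LzMuZrMzMy8zb7c2pit7teKuWoge7qrzNuonO7u7u7MyrrLq7qqqrvMrczrpWfe2KmHzDBs2avM25h73e/ty7u6iZvLu8zMq828y93YR3upqXzZYFzqvM3aumi97bq6vKvLvN7e7u7u3dy77v6liZmorcuFfOq8zNusZs7czLt3mbzK3u/u///u3ave//aJmJje7rmr2arN3Kxknd7t3cmu7Yu73t3e7d3NvMzN15mneu/+25upq7zdrGNN7c3dzO63q53c293MzMvLvN3Zqambt3zt2FacvM29kybe7uvMqWq6vs3K27y73su9zdupeK2ZmIeJl63Lzd22Q2rdtzQ1u5vO7ZqZnKruu6itzKma26rKiayqi7u93MtnNHhWmbyqrN7runZ8qu6pvLq5m63d3LmJqqxnqtrLuniHRJmZmqut7uyWlGrL3pvNyYuXne3tpmm8yaVY26uWeJm7l5mJrL3v6nSXNd3dvdusyJyZ3e7Fes3KiZiJmrhcynZ5zdzd3u3bZIkkbex1dQWniYi+7rU1re23aIarpH3to2MSa+7rl3ZUvGJIy1MQEyR4uq7cl0R67cu5p5ujbf6VRXZozt3cuGnOsjbMmHJUWKzLnd3bYmnu3NyqeqNc7IVqhki+7u3KvO7XJMx7hxR5vduKvd6RO83czbp6pTrchpztZqzv7svO7IQ0rZirUjNpynV5q6AUR6y6u5u4Wdy3ve2Gze/+3e64ZEKeqJyDVFeZq73doQIyApibm8uI3bi+7oa9//7v7cpqg63t3Jd5p83d3u2zEVRFVYybzKfdyu77Z67v/u7t2r6Wre7dq5q93u7t3aIDm7dZraytuN7d78dqze7t7/7t3rq93+3bu97u7u7cYASrzZnbus3L3+7up7zd7t7///7t3d7e3b3czN7u7+ogB6q87ey93d3f7u2Y7e7t7+zO/+7u7s3bmYir3dy92iAJi7zO/d7t3d7u66nu7u7e3Ine3v/ty923aLqM3IV5gAiJq8zLzu3N3uy7rO7rhlVoZFzv/+zc7sqZhYmKuGdgB3momrq9283e7e3u7qiqmZiFRc7+y9zv7qhURleKinEXi5iJq97M3e7+7u7sq6zczNpDfu7uze/+25ZTIRV4RVe5qru93Ly87u7u7tu77u7bzYIp7+2s/u7u6mZVVXZUeXi8zd3LdYre7u7czL7+7u2XpRKu7pnu3u3uqKqXh3UiWsqrp0Z4vczc3u7u3u7u3LpFISncqK3M7N7cqsqKmHeLvZdSNGU3zLm77+7u7dzLllNDMTWqnLu73LuqvJhqu5ijACVmd2dpmrrd3u24d4iYZVV3U7urmqvLqZmKd2QRNCRWWKyqZZl4t7ze7MqHd4qLZnmarLuZmru4iYZql4mYhYlXzdhYl3eZit3t3MypmZp0NHjMvMqmurq6icmqh3d4zGOs14y4jJpozczc3duImrh3qsutpbhrq8zbirzbuWrelqvZy7m73YeKqrmqrL3Kq6mruayEa5i7zKmcy8zKW+7Ju8vLuKm4qZeJh6uFa8yqqomLy7hXmrzJvN3u3Nx73tqszLy4qHVYqomph1N2WYmKuczMu7mrzHnc3t3cy73e2azMnbqpaHZWzadnM2VFZ6m7vd2rupu6jKvaaahWi8zcrM2727mKq2d2Q2hiWoVFmru93aqoWKuZrIRmZpu87tzd3MzbuZmIiql1E3dLuYWrqbzZms3LyqvJaaqYi83u7LzMzMu3mpmZZ6qVVVd5dpq5ebqKzd3Lu6q7zLzb3v7tzLzcy8icmbx2i6mpc0V3u6m7ya3dyrqrrM3duqvO7u3LvNy7uWqZy7q9zLqWZni8u7uJzdqpq9xqzN3Llnzu3tqszLvadWne7aranMqGeK3Luordy8iYrHeJrMy7u83d26mrzcyVSe3duYzdy6dofNvKzdzL3Zqs5nzd7turur3ditzcvLc27czKiMy8updovazey7vu7M3tur3d3LyaqsyFru3NuTKd2ryHnM3LipeLzu287tzu7v/+zd3d3avKvKV97cvLU0zMqsdqzdqoq6ru7c7tqt6lWu/+7t3cnLqqtV3szMuCKMyYrHat29uqve7c3suq2EdTa4Z4rNqai4i1W9q7zMUXy8ibl2vbrd3N7t3uupuWp2dkes3e65dlV7ZrubzLkwbLyHi3ZKur3e3u3cyql4uatohkQzWchVRFVnZqzNhiGNzJhWuHWZ3O7d25h5zMzLzcZodmU1Q1VVhoZ6vMyGAHdsuHWNp3m83uztzLrd3Lh4vbllVHhmart4ibrNdokgADADZJ3biavO+87u7t7cupmYre7thmasy8qL3dyYeaM1VFRVvd3Jm73uzMy7zMu7qbzN7d7u7cuqm7pkicqq3Jh3Z4hb3dybq+7e3u7u7t3u3u7brO7ty6q5marNzKrMurzHipfLvMrLzsve7v/bve7u27q5zu23m8yrzN7dy7mLi9yZmZzLvbzNze7u3qvN3u2azLyqrNlVzszMze3LdmVW3LuLu8293M"/>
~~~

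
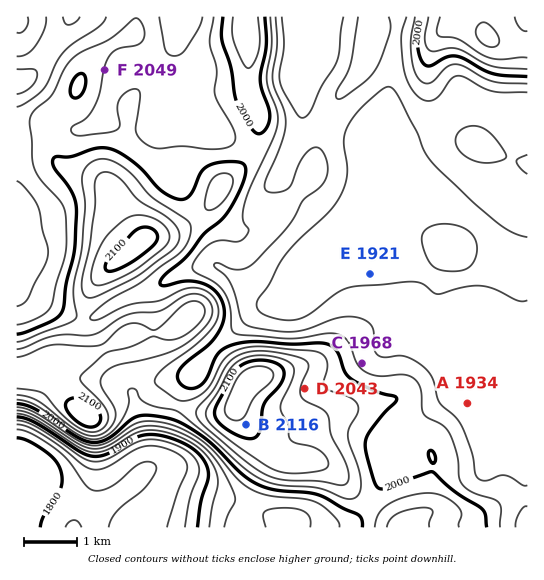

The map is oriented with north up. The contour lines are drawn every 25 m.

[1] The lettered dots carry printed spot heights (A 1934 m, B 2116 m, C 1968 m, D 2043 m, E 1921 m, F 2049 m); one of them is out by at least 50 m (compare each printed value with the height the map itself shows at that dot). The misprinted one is F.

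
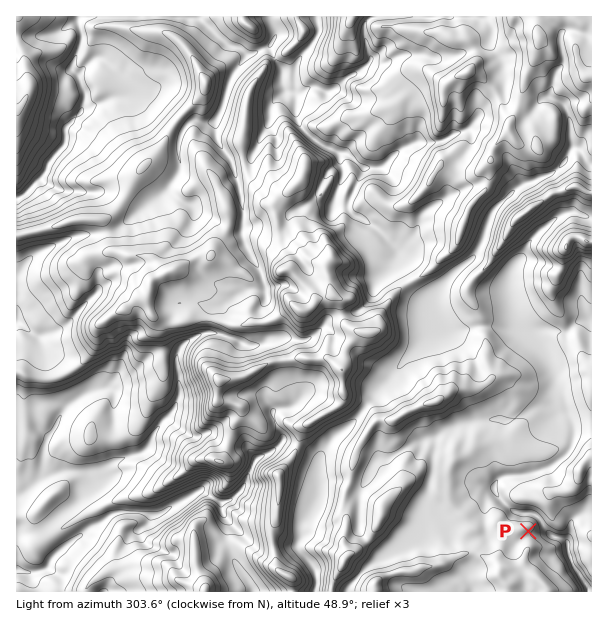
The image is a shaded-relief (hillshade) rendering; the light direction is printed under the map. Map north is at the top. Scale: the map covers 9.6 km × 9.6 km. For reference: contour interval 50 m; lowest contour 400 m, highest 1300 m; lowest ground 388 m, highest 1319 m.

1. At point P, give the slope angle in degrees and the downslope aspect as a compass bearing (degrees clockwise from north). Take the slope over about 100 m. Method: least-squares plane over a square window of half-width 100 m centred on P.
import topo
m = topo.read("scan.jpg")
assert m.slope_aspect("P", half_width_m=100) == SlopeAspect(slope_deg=10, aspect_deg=115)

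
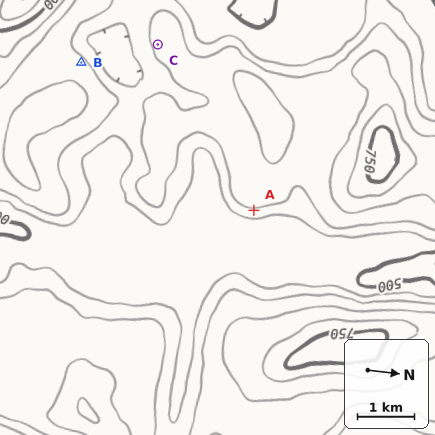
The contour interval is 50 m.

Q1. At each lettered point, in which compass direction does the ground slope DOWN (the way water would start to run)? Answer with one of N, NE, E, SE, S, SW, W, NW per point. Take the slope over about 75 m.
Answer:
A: E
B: NW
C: SE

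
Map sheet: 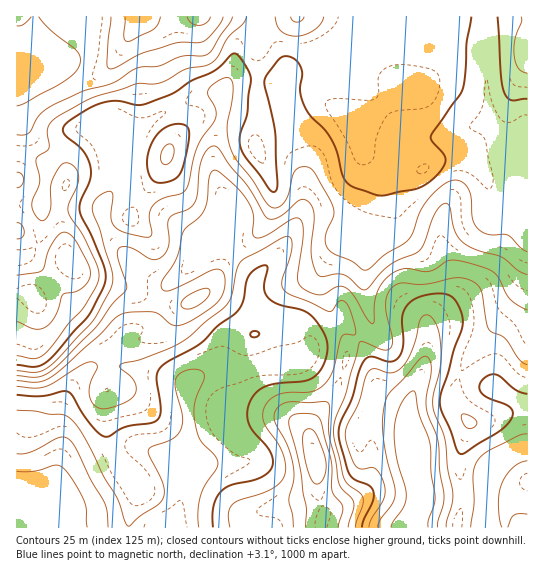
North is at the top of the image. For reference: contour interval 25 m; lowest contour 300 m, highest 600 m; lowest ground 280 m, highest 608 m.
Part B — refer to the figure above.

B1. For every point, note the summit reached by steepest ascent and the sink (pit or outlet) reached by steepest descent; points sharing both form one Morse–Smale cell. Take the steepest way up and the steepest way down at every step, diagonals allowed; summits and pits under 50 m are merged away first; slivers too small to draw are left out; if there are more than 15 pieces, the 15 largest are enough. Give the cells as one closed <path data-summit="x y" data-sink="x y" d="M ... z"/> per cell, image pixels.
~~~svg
<path data-summit="139 17" data-sink="17 527" d="M527 16l-511 1 1 511 149 0 9-11 5-12 1-19-2-10 26-12 37-3 3-8-8-31-2-37-6-12-16-3 65-6 31-13 8-16 24-14 6 2 11 16 14-12 1-2-4-10-5-26 1-35-9-11 11 4 11-3 12-7 7-10-1-13-9-28 0-13-5-6 12 5 20 0 7-1 20-12 24-3 4 1 11 12 14 26 34 7z"/><path data-summit="139 17" data-sink="411 527" d="M465 156l-24 3-20 12-7 1-20 0-11-3 4 4 0 13 9 28 1 13-7 10-12 7-9 3-12-2 8 9-1 35 5 26 4 10-14 13 0 3 9 14 12 36 23 13 5 5 1 21 8 20 0 29 4 14 0 9-8 17-1 8 115 1 1-325-5-3-29-5-14-26-11-12z"/><path data-summit="315 459" data-sink="17 527" d="M345 321l-4 0-24 14-8 16-31 13-65 6 16 3 4 8 4 22 0 19 8 33-1 4-5 4-34 1-26 12 2 10-1 19-13 23 154-1 3-17-7-17 0-27-8-33 7-16 17-22 10-22 5-24 9-11z"/><path data-summit="315 459" data-sink="411 527" d="M358 339l-9 7-10 39-6 10-17 22-7 16 8 33 0 27 7 17-3 17 90 1 10-26 0-9-4-14 0-29-8-20-1-21-5-5-23-13-12-36z"/>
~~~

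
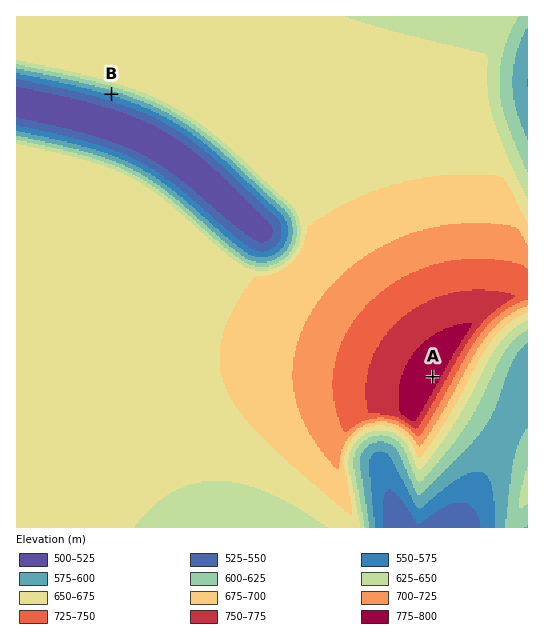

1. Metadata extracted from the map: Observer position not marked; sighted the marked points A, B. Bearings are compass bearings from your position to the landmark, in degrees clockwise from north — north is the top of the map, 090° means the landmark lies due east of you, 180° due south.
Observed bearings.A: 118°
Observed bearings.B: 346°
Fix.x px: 143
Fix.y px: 223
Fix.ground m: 665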